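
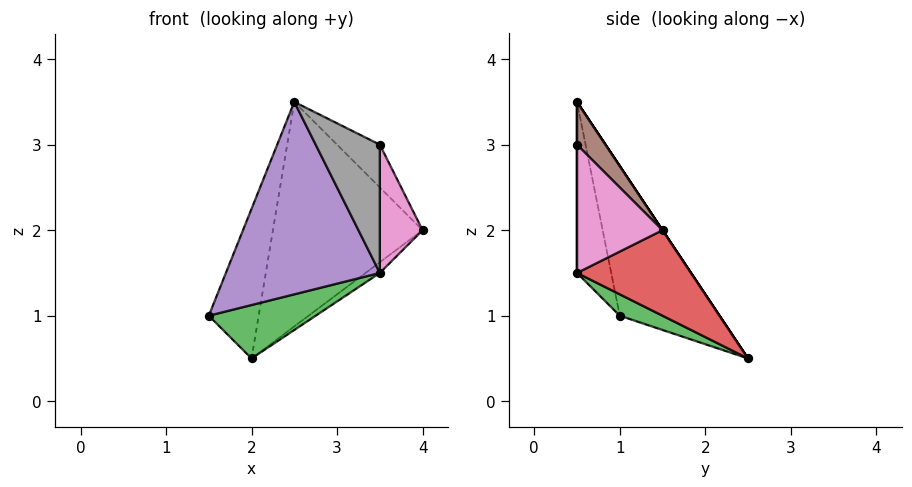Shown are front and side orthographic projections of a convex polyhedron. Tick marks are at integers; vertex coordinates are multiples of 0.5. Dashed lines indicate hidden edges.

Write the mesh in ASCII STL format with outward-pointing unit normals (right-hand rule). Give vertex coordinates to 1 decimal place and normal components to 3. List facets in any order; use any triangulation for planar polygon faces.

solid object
 facet normal -0.816 0.408 0.408
  outer loop
   vertex 2.5 0.5 3.5
   vertex 2.0 2.5 0.5
   vertex 1.5 1.0 1.0
  endloop
 endfacet
 facet normal 0.000 0.832 0.555
  outer loop
   vertex 2.5 0.5 3.5
   vertex 4.0 1.5 2.0
   vertex 2.0 2.5 0.5
  endloop
 endfacet
 facet normal 0.142 -0.355 -0.924
  outer loop
   vertex 3.5 0.5 1.5
   vertex 1.5 1.0 1.0
   vertex 2.0 2.5 0.5
  endloop
 endfacet
 facet normal 0.623 0.078 -0.778
  outer loop
   vertex 3.5 0.5 1.5
   vertex 2.0 2.5 0.5
   vertex 4.0 1.5 2.0
  endloop
 endfacet
 facet normal -0.216 -0.970 -0.108
  outer loop
   vertex 3.5 0.5 1.5
   vertex 2.5 0.5 3.5
   vertex 1.5 1.0 1.0
  endloop
 endfacet
 facet normal 0.371 0.557 0.743
  outer loop
   vertex 3.5 0.5 3.0
   vertex 4.0 1.5 2.0
   vertex 2.5 0.5 3.5
  endloop
 endfacet
 facet normal 0.894 -0.447 0.000
  outer loop
   vertex 3.5 0.5 3.0
   vertex 3.5 0.5 1.5
   vertex 4.0 1.5 2.0
  endloop
 endfacet
 facet normal 0.000 -1.000 0.000
  outer loop
   vertex 3.5 0.5 3.0
   vertex 2.5 0.5 3.5
   vertex 3.5 0.5 1.5
  endloop
 endfacet
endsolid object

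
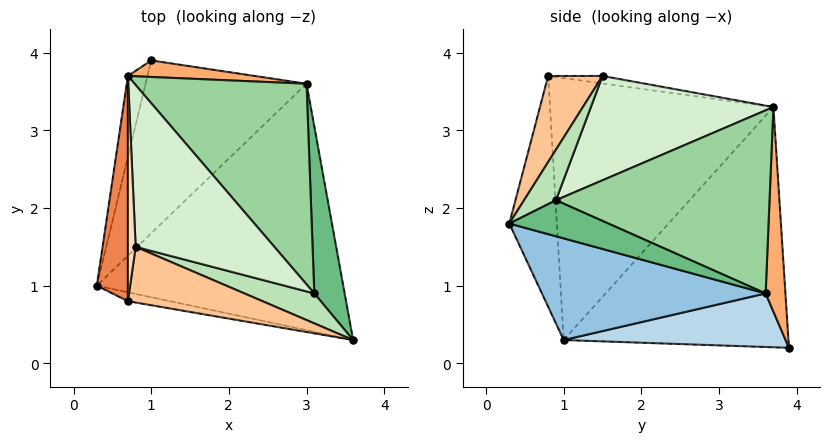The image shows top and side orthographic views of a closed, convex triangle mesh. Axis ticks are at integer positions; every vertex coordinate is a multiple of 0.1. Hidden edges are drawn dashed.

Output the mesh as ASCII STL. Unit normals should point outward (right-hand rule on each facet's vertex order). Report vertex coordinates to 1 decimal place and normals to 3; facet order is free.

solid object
 facet normal -0.192 -0.981 -0.035
  outer loop
   vertex 0.7 0.8 3.7
   vertex 0.3 1.0 0.3
   vertex 3.6 0.3 1.8
  endloop
 endfacet
 facet normal 0.375 -0.180 -0.909
  outer loop
   vertex 3.0 3.6 0.9
   vertex 3.6 0.3 1.8
   vertex 0.3 1.0 0.3
  endloop
 endfacet
 facet normal 0.314 -0.108 -0.943
  outer loop
   vertex 3.0 3.6 0.9
   vertex 0.3 1.0 0.3
   vertex 1.0 3.9 0.2
  endloop
 endfacet
 facet normal -0.970 0.231 -0.079
  outer loop
   vertex 0.7 3.7 3.3
   vertex 1.0 3.9 0.2
   vertex 0.3 1.0 0.3
  endloop
 endfacet
 facet normal -0.993 0.016 0.118
  outer loop
   vertex 0.7 3.7 3.3
   vertex 0.3 1.0 0.3
   vertex 0.7 0.8 3.7
  endloop
 endfacet
 facet normal 0.122 0.990 0.076
  outer loop
   vertex 0.7 3.7 3.3
   vertex 3.0 3.6 0.9
   vertex 1.0 3.9 0.2
  endloop
 endfacet
 facet normal 0.537 -0.077 0.840
  outer loop
   vertex 0.8 1.5 3.7
   vertex 0.7 0.8 3.7
   vertex 3.6 0.3 1.8
  endloop
 endfacet
 facet normal -0.691 0.099 0.716
  outer loop
   vertex 0.8 1.5 3.7
   vertex 0.7 3.7 3.3
   vertex 0.7 0.8 3.7
  endloop
 endfacet
 facet normal 0.729 0.300 0.615
  outer loop
   vertex 3.1 0.9 2.1
   vertex 3.6 0.3 1.8
   vertex 3.0 3.6 0.9
  endloop
 endfacet
 facet normal 0.692 0.314 0.650
  outer loop
   vertex 3.1 0.9 2.1
   vertex 3.0 3.6 0.9
   vertex 0.7 3.7 3.3
  endloop
 endfacet
 facet normal 0.584 0.082 0.808
  outer loop
   vertex 3.1 0.9 2.1
   vertex 0.8 1.5 3.7
   vertex 3.6 0.3 1.8
  endloop
 endfacet
 facet normal 0.592 0.170 0.788
  outer loop
   vertex 3.1 0.9 2.1
   vertex 0.7 3.7 3.3
   vertex 0.8 1.5 3.7
  endloop
 endfacet
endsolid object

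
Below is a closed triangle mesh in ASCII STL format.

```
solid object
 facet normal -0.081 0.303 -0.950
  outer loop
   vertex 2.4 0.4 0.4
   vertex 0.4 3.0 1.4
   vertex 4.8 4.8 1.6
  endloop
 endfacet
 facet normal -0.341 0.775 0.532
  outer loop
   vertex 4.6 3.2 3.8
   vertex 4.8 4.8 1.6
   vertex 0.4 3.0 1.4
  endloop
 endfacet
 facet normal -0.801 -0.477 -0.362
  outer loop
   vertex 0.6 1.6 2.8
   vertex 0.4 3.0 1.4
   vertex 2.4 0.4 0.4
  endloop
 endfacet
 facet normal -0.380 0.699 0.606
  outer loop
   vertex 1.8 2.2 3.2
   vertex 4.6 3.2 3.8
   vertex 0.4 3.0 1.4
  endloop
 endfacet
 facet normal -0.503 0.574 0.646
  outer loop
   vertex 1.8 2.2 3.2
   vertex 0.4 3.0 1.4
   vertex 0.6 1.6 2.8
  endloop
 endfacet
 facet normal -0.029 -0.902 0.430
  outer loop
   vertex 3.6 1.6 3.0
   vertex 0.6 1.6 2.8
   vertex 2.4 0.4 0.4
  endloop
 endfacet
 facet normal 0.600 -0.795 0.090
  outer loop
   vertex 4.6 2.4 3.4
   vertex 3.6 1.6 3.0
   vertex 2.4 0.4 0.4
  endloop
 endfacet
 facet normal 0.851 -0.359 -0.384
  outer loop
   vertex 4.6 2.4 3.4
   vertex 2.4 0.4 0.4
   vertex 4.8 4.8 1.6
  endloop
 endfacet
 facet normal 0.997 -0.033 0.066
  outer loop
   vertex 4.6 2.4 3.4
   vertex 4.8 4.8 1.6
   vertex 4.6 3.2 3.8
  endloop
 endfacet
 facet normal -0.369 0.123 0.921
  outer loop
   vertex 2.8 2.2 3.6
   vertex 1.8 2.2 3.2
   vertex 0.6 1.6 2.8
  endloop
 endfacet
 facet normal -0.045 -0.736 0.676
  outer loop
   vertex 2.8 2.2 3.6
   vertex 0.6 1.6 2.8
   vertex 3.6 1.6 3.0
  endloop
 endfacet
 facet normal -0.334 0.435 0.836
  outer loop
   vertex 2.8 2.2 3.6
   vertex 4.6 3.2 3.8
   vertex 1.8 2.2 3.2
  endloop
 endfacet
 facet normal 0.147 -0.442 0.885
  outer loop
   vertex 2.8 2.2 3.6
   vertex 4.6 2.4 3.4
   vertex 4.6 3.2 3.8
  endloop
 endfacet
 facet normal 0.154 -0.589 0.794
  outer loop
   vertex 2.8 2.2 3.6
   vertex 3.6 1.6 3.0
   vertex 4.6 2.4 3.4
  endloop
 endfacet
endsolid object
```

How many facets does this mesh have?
14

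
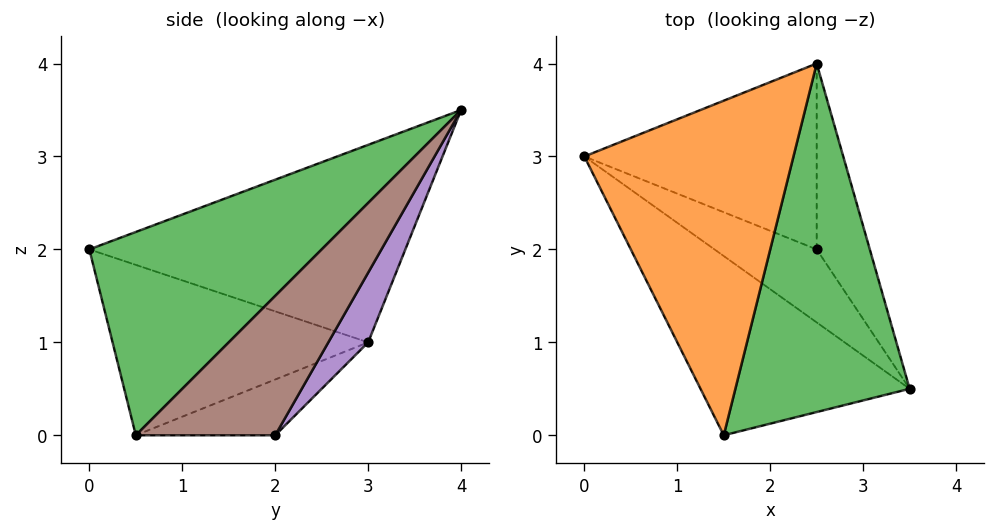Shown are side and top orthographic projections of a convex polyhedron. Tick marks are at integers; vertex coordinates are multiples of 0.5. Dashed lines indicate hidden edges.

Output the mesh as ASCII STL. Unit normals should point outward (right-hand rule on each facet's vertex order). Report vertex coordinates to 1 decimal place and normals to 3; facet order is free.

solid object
 facet normal -0.548 -0.498 -0.672
  outer loop
   vertex 1.5 0.0 2.0
   vertex 0.0 3.0 1.0
   vertex 3.5 0.5 0.0
  endloop
 endfacet
 facet normal -0.683 -0.100 0.723
  outer loop
   vertex 1.5 0.0 2.0
   vertex 2.5 4.0 3.5
   vertex 0.0 3.0 1.0
  endloop
 endfacet
 facet normal 0.697 -0.398 0.597
  outer loop
   vertex 1.5 0.0 2.0
   vertex 3.5 0.5 0.0
   vertex 2.5 4.0 3.5
  endloop
 endfacet
 facet normal -0.456 -0.304 -0.836
  outer loop
   vertex 2.5 2.0 0.0
   vertex 3.5 0.5 0.0
   vertex 0.0 3.0 1.0
  endloop
 endfacet
 facet normal 0.147 0.859 -0.491
  outer loop
   vertex 2.5 2.0 0.0
   vertex 0.0 3.0 1.0
   vertex 2.5 4.0 3.5
  endloop
 endfacet
 facet normal 0.793 0.529 -0.302
  outer loop
   vertex 2.5 2.0 0.0
   vertex 2.5 4.0 3.5
   vertex 3.5 0.5 0.0
  endloop
 endfacet
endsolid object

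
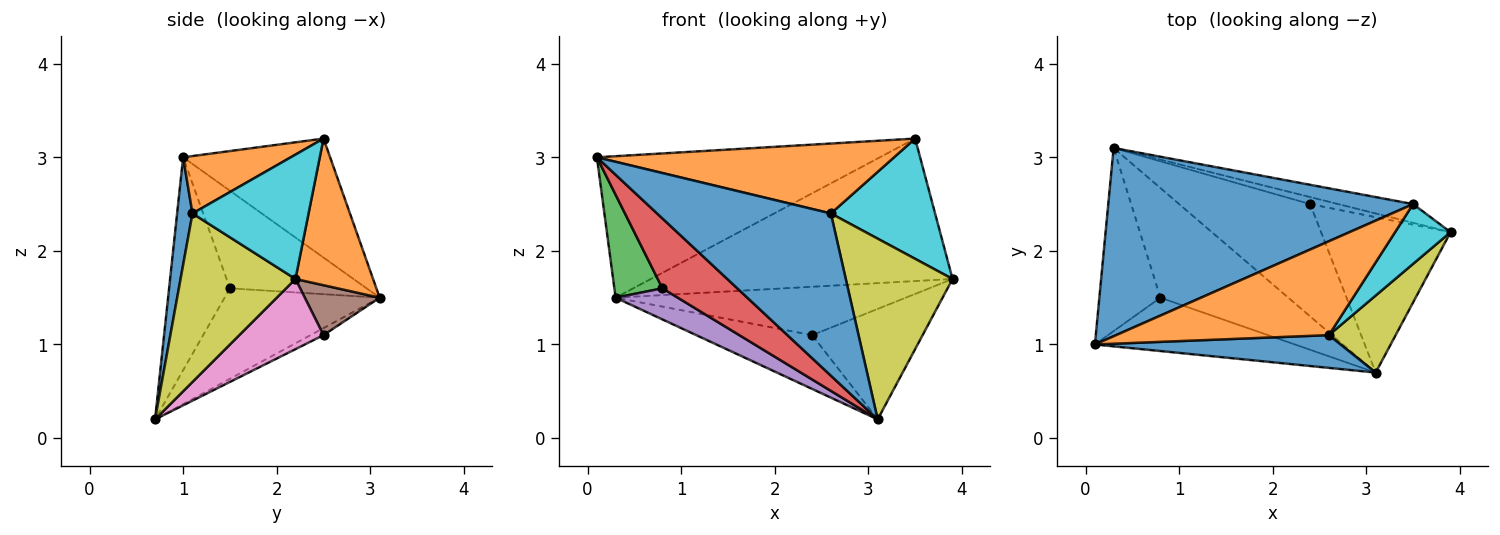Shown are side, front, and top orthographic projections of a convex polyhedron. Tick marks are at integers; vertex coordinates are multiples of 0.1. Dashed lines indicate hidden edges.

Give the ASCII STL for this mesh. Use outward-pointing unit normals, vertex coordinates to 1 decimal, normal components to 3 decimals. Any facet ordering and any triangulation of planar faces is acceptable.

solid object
 facet normal -0.298 0.573 0.763
  outer loop
   vertex 3.5 2.5 3.2
   vertex 0.3 3.1 1.5
   vertex 0.1 1.0 3.0
  endloop
 endfacet
 facet normal 0.247 0.961 -0.126
  outer loop
   vertex 3.5 2.5 3.2
   vertex 3.9 2.2 1.7
   vertex 0.3 3.1 1.5
  endloop
 endfacet
 facet normal -0.812 -0.286 -0.508
  outer loop
   vertex 0.8 1.5 1.6
   vertex 0.1 1.0 3.0
   vertex 0.3 3.1 1.5
  endloop
 endfacet
 facet normal -0.543 -0.668 -0.510
  outer loop
   vertex 0.8 1.5 1.6
   vertex 3.1 0.7 0.2
   vertex 0.1 1.0 3.0
  endloop
 endfacet
 facet normal -0.563 -0.226 -0.795
  outer loop
   vertex 0.8 1.5 1.6
   vertex 0.3 3.1 1.5
   vertex 3.1 0.7 0.2
  endloop
 endfacet
 facet normal 0.247 0.959 -0.139
  outer loop
   vertex 2.4 2.5 1.1
   vertex 0.3 3.1 1.5
   vertex 3.9 2.2 1.7
  endloop
 endfacet
 facet normal 0.404 0.530 -0.746
  outer loop
   vertex 2.4 2.5 1.1
   vertex 3.9 2.2 1.7
   vertex 3.1 0.7 0.2
  endloop
 endfacet
 facet normal -0.048 0.432 -0.901
  outer loop
   vertex 2.4 2.5 1.1
   vertex 3.1 0.7 0.2
   vertex 0.3 3.1 1.5
  endloop
 endfacet
 facet normal 0.703 -0.654 0.279
  outer loop
   vertex 2.6 1.1 2.4
   vertex 3.1 0.7 0.2
   vertex 3.9 2.2 1.7
  endloop
 endfacet
 facet normal 0.706 -0.634 0.315
  outer loop
   vertex 2.6 1.1 2.4
   vertex 3.9 2.2 1.7
   vertex 3.5 2.5 3.2
  endloop
 endfacet
 facet normal 0.086 -0.977 0.197
  outer loop
   vertex 2.6 1.1 2.4
   vertex 0.1 1.0 3.0
   vertex 3.1 0.7 0.2
  endloop
 endfacet
 facet normal 0.211 -0.584 0.784
  outer loop
   vertex 2.6 1.1 2.4
   vertex 3.5 2.5 3.2
   vertex 0.1 1.0 3.0
  endloop
 endfacet
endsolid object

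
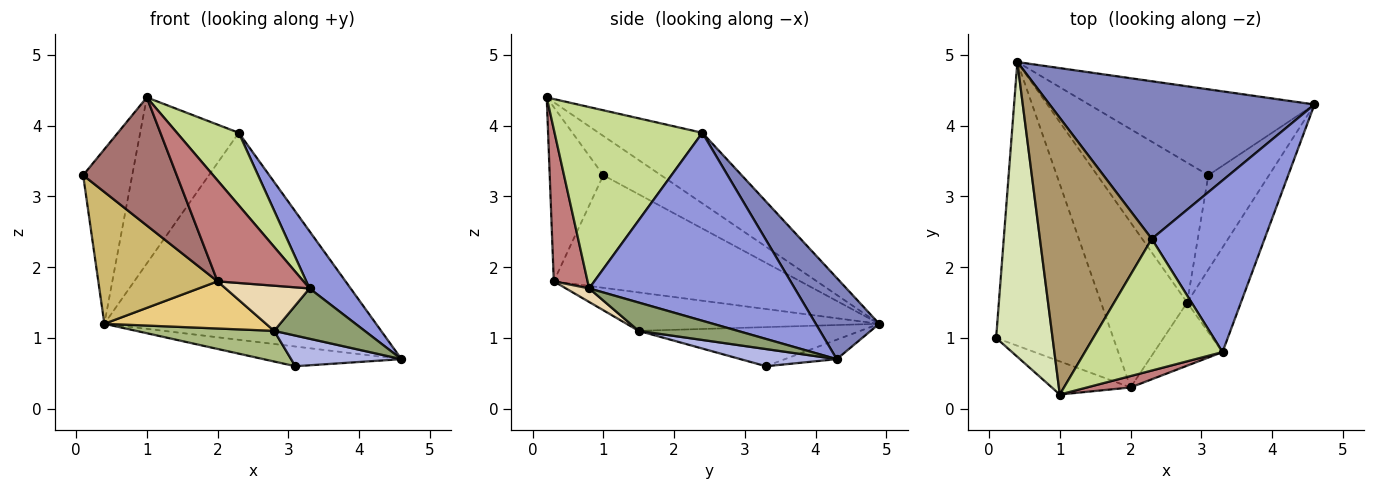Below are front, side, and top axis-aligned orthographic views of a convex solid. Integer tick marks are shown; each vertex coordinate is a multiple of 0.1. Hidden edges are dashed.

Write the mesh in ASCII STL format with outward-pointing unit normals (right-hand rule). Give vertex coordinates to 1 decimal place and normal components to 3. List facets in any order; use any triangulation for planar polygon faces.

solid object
 facet normal -0.084 0.223 -0.971
  outer loop
   vertex 3.1 3.3 0.6
   vertex 0.4 4.9 1.2
   vertex 4.6 4.3 0.7
  endloop
 endfacet
 facet normal 0.183 0.782 0.596
  outer loop
   vertex 2.3 2.4 3.9
   vertex 4.6 4.3 0.7
   vertex 0.4 4.9 1.2
  endloop
 endfacet
 facet normal 0.845 -0.169 0.507
  outer loop
   vertex 2.3 2.4 3.9
   vertex 3.3 0.8 1.7
   vertex 4.6 4.3 0.7
  endloop
 endfacet
 facet normal 0.260 -0.298 -0.918
  outer loop
   vertex 2.8 1.5 1.1
   vertex 3.1 3.3 0.6
   vertex 4.6 4.3 0.7
  endloop
 endfacet
 facet normal 0.429 -0.392 -0.814
  outer loop
   vertex 2.8 1.5 1.1
   vertex 4.6 4.3 0.7
   vertex 3.3 0.8 1.7
  endloop
 endfacet
 facet normal -0.325 -0.202 -0.924
  outer loop
   vertex 2.8 1.5 1.1
   vertex 0.4 4.9 1.2
   vertex 3.1 3.3 0.6
  endloop
 endfacet
 facet normal 0.756 -0.316 0.573
  outer loop
   vertex 1.0 0.2 4.4
   vertex 3.3 0.8 1.7
   vertex 2.3 2.4 3.9
  endloop
 endfacet
 facet normal -0.514 0.437 0.738
  outer loop
   vertex 1.0 0.2 4.4
   vertex 0.4 4.9 1.2
   vertex 0.1 1.0 3.3
  endloop
 endfacet
 facet normal -0.476 0.453 0.754
  outer loop
   vertex 1.0 0.2 4.4
   vertex 2.3 2.4 3.9
   vertex 0.4 4.9 1.2
  endloop
 endfacet
 facet normal -0.657 -0.318 -0.684
  outer loop
   vertex 2.0 0.3 1.8
   vertex 0.1 1.0 3.3
   vertex 0.4 4.9 1.2
  endloop
 endfacet
 facet normal -0.394 -0.252 -0.884
  outer loop
   vertex 2.0 0.3 1.8
   vertex 0.4 4.9 1.2
   vertex 2.8 1.5 1.1
  endloop
 endfacet
 facet normal 0.159 -0.574 -0.803
  outer loop
   vertex 2.0 0.3 1.8
   vertex 2.8 1.5 1.1
   vertex 3.3 0.8 1.7
  endloop
 endfacet
 facet normal -0.485 -0.847 -0.219
  outer loop
   vertex 2.0 0.3 1.8
   vertex 1.0 0.2 4.4
   vertex 0.1 1.0 3.3
  endloop
 endfacet
 facet normal 0.364 -0.926 0.104
  outer loop
   vertex 2.0 0.3 1.8
   vertex 3.3 0.8 1.7
   vertex 1.0 0.2 4.4
  endloop
 endfacet
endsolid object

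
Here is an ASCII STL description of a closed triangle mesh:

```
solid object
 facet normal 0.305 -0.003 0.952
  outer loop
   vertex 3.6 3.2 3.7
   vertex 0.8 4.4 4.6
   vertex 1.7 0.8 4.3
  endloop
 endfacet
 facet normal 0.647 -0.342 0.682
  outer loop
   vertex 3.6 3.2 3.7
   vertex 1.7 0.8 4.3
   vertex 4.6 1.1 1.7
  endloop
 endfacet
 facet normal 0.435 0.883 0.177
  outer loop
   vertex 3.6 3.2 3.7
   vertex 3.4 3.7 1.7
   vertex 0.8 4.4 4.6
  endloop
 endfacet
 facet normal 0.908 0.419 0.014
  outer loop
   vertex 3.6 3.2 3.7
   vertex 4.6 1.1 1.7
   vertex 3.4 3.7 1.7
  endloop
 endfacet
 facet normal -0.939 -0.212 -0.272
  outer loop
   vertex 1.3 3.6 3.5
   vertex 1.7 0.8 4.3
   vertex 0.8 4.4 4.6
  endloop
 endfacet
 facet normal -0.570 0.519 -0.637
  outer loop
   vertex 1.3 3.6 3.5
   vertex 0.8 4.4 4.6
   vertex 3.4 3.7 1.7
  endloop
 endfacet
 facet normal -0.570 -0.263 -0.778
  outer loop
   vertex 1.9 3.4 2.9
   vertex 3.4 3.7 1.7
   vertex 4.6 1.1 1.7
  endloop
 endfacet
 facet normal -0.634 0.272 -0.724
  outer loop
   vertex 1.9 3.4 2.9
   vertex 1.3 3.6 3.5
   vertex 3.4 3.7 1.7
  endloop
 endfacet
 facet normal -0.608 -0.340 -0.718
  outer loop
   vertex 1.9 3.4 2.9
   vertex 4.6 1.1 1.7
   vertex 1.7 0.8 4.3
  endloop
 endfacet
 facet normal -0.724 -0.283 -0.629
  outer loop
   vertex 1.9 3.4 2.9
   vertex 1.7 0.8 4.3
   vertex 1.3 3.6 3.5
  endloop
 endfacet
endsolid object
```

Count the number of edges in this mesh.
15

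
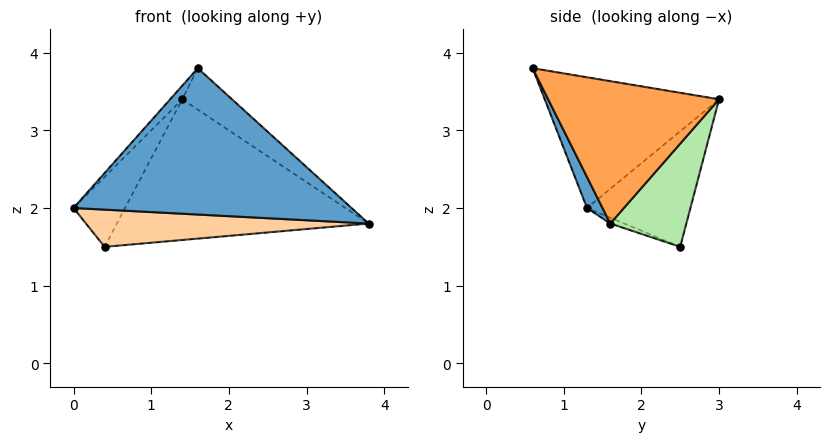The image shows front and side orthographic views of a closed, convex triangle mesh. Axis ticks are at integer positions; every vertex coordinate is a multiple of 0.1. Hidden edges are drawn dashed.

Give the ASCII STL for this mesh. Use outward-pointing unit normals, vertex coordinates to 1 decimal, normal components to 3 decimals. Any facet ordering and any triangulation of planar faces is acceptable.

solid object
 facet normal 0.051 -0.915 -0.401
  outer loop
   vertex 1.6 0.6 3.8
   vertex 0.0 1.3 2.0
   vertex 3.8 1.6 1.8
  endloop
 endfacet
 facet normal -0.736 0.051 0.675
  outer loop
   vertex 1.6 0.6 3.8
   vertex 1.4 3.0 3.4
   vertex 0.0 1.3 2.0
  endloop
 endfacet
 facet normal 0.616 0.179 0.767
  outer loop
   vertex 1.6 0.6 3.8
   vertex 3.8 1.6 1.8
   vertex 1.4 3.0 3.4
  endloop
 endfacet
 facet normal -0.019 -0.379 -0.925
  outer loop
   vertex 0.4 2.5 1.5
   vertex 3.8 1.6 1.8
   vertex 0.0 1.3 2.0
  endloop
 endfacet
 facet normal -0.844 0.420 0.334
  outer loop
   vertex 0.4 2.5 1.5
   vertex 0.0 1.3 2.0
   vertex 1.4 3.0 3.4
  endloop
 endfacet
 facet normal 0.268 0.888 -0.375
  outer loop
   vertex 0.4 2.5 1.5
   vertex 1.4 3.0 3.4
   vertex 3.8 1.6 1.8
  endloop
 endfacet
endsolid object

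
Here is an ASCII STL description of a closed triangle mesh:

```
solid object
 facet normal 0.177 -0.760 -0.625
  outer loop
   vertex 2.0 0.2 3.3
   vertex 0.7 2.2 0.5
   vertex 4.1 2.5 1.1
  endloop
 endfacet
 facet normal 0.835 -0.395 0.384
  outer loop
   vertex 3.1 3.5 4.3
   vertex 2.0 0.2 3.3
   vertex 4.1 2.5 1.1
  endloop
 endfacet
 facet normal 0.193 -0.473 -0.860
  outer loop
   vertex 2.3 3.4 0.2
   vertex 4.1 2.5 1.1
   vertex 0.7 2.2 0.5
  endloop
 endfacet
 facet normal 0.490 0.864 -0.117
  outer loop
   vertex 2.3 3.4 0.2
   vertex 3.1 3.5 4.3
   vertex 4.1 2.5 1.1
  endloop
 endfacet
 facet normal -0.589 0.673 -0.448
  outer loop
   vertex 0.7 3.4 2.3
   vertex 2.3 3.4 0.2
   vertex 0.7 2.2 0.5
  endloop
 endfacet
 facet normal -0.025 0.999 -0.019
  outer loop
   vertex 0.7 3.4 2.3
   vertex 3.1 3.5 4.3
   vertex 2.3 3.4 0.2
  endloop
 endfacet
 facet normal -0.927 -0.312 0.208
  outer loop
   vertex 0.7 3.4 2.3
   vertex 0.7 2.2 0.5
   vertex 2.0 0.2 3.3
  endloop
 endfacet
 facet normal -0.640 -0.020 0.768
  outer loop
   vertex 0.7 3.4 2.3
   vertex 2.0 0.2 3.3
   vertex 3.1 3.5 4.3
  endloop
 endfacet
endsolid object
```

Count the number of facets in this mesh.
8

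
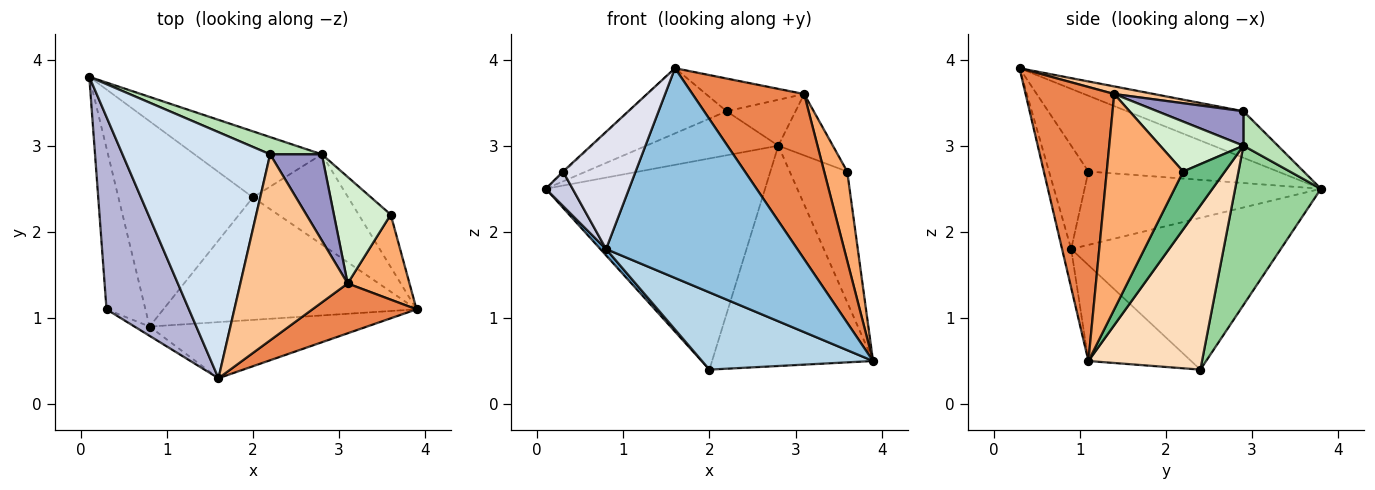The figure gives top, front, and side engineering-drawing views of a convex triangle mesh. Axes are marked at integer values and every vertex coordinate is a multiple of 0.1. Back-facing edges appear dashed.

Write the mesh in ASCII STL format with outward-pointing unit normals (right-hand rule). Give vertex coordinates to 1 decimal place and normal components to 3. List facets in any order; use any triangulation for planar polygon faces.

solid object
 facet normal -0.748 -0.020 -0.663
  outer loop
   vertex 0.8 0.9 1.8
   vertex 0.1 3.8 2.5
   vertex 2.0 2.4 0.4
  endloop
 endfacet
 facet normal -0.046 -0.965 -0.258
  outer loop
   vertex 0.8 0.9 1.8
   vertex 3.9 1.1 0.5
   vertex 1.6 0.3 3.9
  endloop
 endfacet
 facet normal -0.305 -0.508 -0.806
  outer loop
   vertex 0.8 0.9 1.8
   vertex 2.0 2.4 0.4
   vertex 3.9 1.1 0.5
  endloop
 endfacet
 facet normal -0.291 0.245 0.925
  outer loop
   vertex 2.2 2.9 3.4
   vertex 0.1 3.8 2.5
   vertex 1.6 0.3 3.9
  endloop
 endfacet
 facet normal 0.605 -0.762 0.230
  outer loop
   vertex 3.1 1.4 3.6
   vertex 1.6 0.3 3.9
   vertex 3.9 1.1 0.5
  endloop
 endfacet
 facet normal 0.923 -0.279 0.265
  outer loop
   vertex 3.1 1.4 3.6
   vertex 3.9 1.1 0.5
   vertex 3.6 2.2 2.7
  endloop
 endfacet
 facet normal 0.070 0.173 0.982
  outer loop
   vertex 3.1 1.4 3.6
   vertex 2.2 2.9 3.4
   vertex 1.6 0.3 3.9
  endloop
 endfacet
 facet normal 0.547 0.775 -0.317
  outer loop
   vertex 2.8 2.9 3.0
   vertex 3.9 1.1 0.5
   vertex 2.0 2.4 0.4
  endloop
 endfacet
 facet normal 0.558 0.770 -0.309
  outer loop
   vertex 2.8 2.9 3.0
   vertex 3.6 2.2 2.7
   vertex 3.9 1.1 0.5
  endloop
 endfacet
 facet normal 0.350 0.894 -0.280
  outer loop
   vertex 2.8 2.9 3.0
   vertex 2.0 2.4 0.4
   vertex 0.1 3.8 2.5
  endloop
 endfacet
 facet normal 0.236 0.905 0.354
  outer loop
   vertex 2.8 2.9 3.0
   vertex 0.1 3.8 2.5
   vertex 2.2 2.9 3.4
  endloop
 endfacet
 facet normal 0.606 0.397 0.689
  outer loop
   vertex 2.8 2.9 3.0
   vertex 3.1 1.4 3.6
   vertex 3.6 2.2 2.7
  endloop
 endfacet
 facet normal 0.507 0.406 0.761
  outer loop
   vertex 2.8 2.9 3.0
   vertex 2.2 2.9 3.4
   vertex 3.1 1.4 3.6
  endloop
 endfacet
 facet normal -0.677 0.004 0.736
  outer loop
   vertex 0.3 1.1 2.7
   vertex 1.6 0.3 3.9
   vertex 0.1 3.8 2.5
  endloop
 endfacet
 facet normal -0.879 -0.100 -0.466
  outer loop
   vertex 0.3 1.1 2.7
   vertex 0.1 3.8 2.5
   vertex 0.8 0.9 1.8
  endloop
 endfacet
 facet normal -0.476 -0.877 -0.069
  outer loop
   vertex 0.3 1.1 2.7
   vertex 0.8 0.9 1.8
   vertex 1.6 0.3 3.9
  endloop
 endfacet
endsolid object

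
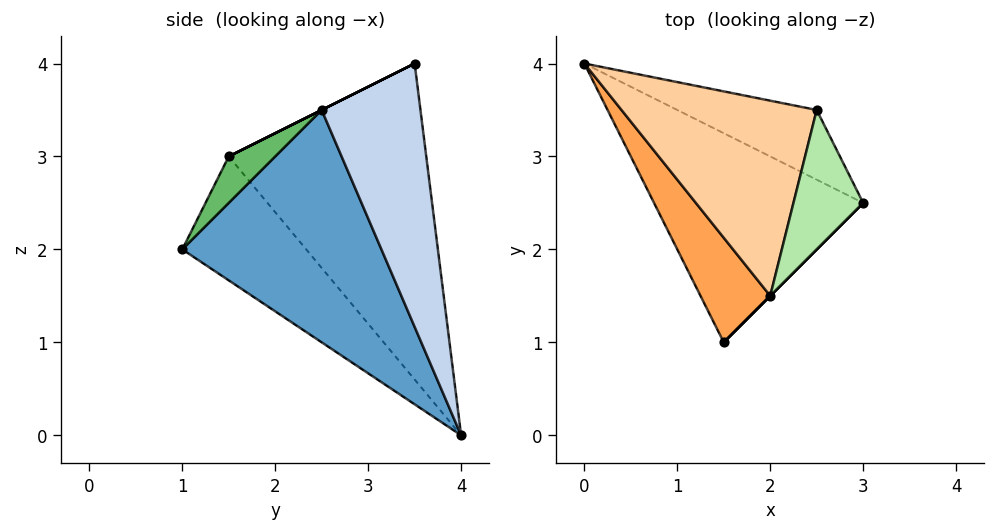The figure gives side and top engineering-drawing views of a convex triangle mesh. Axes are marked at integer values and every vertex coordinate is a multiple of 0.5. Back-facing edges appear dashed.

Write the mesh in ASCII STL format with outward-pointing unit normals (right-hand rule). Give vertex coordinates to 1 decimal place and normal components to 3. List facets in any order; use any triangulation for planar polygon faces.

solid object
 facet normal 0.741 -0.074 -0.667
  outer loop
   vertex 1.5 1.0 2.0
   vertex 0.0 4.0 0.0
   vertex 3.0 2.5 3.5
  endloop
 endfacet
 facet normal 0.732 0.560 -0.388
  outer loop
   vertex 2.5 3.5 4.0
   vertex 3.0 2.5 3.5
   vertex 0.0 4.0 0.0
  endloop
 endfacet
 facet normal -0.866 -0.108 0.487
  outer loop
   vertex 2.0 1.5 3.0
   vertex 0.0 4.0 0.0
   vertex 1.5 1.0 2.0
  endloop
 endfacet
 facet normal -0.850 -0.050 0.525
  outer loop
   vertex 2.0 1.5 3.0
   vertex 2.5 3.5 4.0
   vertex 0.0 4.0 0.0
  endloop
 endfacet
 facet normal 0.707 -0.707 0.000
  outer loop
   vertex 2.0 1.5 3.0
   vertex 1.5 1.0 2.0
   vertex 3.0 2.5 3.5
  endloop
 endfacet
 facet normal 0.000 -0.447 0.894
  outer loop
   vertex 2.0 1.5 3.0
   vertex 3.0 2.5 3.5
   vertex 2.5 3.5 4.0
  endloop
 endfacet
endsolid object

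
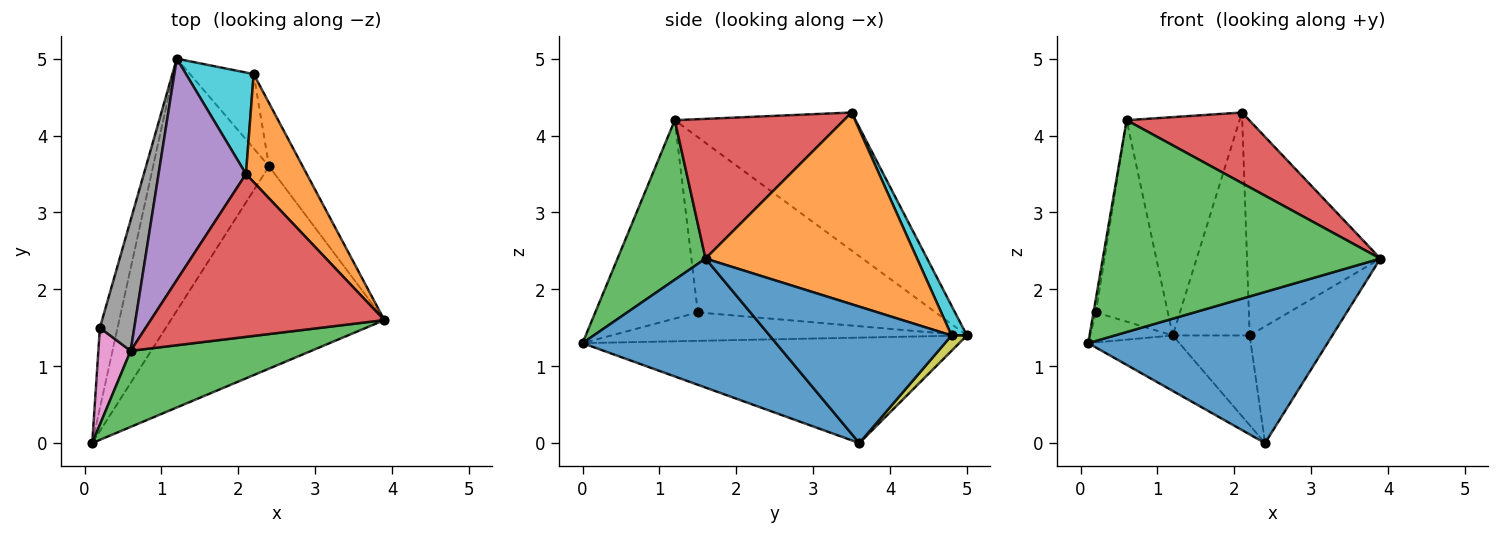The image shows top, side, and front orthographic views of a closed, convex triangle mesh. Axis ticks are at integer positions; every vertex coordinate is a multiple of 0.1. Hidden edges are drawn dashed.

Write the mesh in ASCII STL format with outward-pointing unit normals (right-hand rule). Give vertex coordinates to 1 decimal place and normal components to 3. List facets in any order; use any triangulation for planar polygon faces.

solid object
 facet normal 0.436 -0.539 -0.721
  outer loop
   vertex 2.4 3.6 0.0
   vertex 3.9 1.6 2.4
   vertex 0.1 0.0 1.3
  endloop
 endfacet
 facet normal -0.664 0.161 -0.730
  outer loop
   vertex 2.4 3.6 0.0
   vertex 0.1 0.0 1.3
   vertex 1.2 5.0 1.4
  endloop
 endfacet
 facet normal 0.286 -0.902 0.324
  outer loop
   vertex 0.6 1.2 4.2
   vertex 0.1 0.0 1.3
   vertex 3.9 1.6 2.4
  endloop
 endfacet
 facet normal 0.481 -0.349 0.804
  outer loop
   vertex 0.6 1.2 4.2
   vertex 3.9 1.6 2.4
   vertex 2.1 3.5 4.3
  endloop
 endfacet
 facet normal -0.747 0.467 0.473
  outer loop
   vertex 0.6 1.2 4.2
   vertex 2.1 3.5 4.3
   vertex 1.2 5.0 1.4
  endloop
 endfacet
 facet normal -0.833 0.194 -0.518
  outer loop
   vertex 0.2 1.5 1.7
   vertex 1.2 5.0 1.4
   vertex 0.1 0.0 1.3
  endloop
 endfacet
 facet normal -0.987 0.023 0.161
  outer loop
   vertex 0.2 1.5 1.7
   vertex 0.1 0.0 1.3
   vertex 0.6 1.2 4.2
  endloop
 endfacet
 facet normal -0.941 0.285 0.185
  outer loop
   vertex 0.2 1.5 1.7
   vertex 0.6 1.2 4.2
   vertex 1.2 5.0 1.4
  endloop
 endfacet
 facet normal 0.152 0.761 -0.631
  outer loop
   vertex 2.2 4.8 1.4
   vertex 2.4 3.6 0.0
   vertex 1.2 5.0 1.4
  endloop
 endfacet
 facet normal 0.179 0.895 0.408
  outer loop
   vertex 2.2 4.8 1.4
   vertex 1.2 5.0 1.4
   vertex 2.1 3.5 4.3
  endloop
 endfacet
 facet normal 0.888 0.404 -0.219
  outer loop
   vertex 2.2 4.8 1.4
   vertex 3.9 1.6 2.4
   vertex 2.4 3.6 0.0
  endloop
 endfacet
 facet normal 0.817 0.515 0.259
  outer loop
   vertex 2.2 4.8 1.4
   vertex 2.1 3.5 4.3
   vertex 3.9 1.6 2.4
  endloop
 endfacet
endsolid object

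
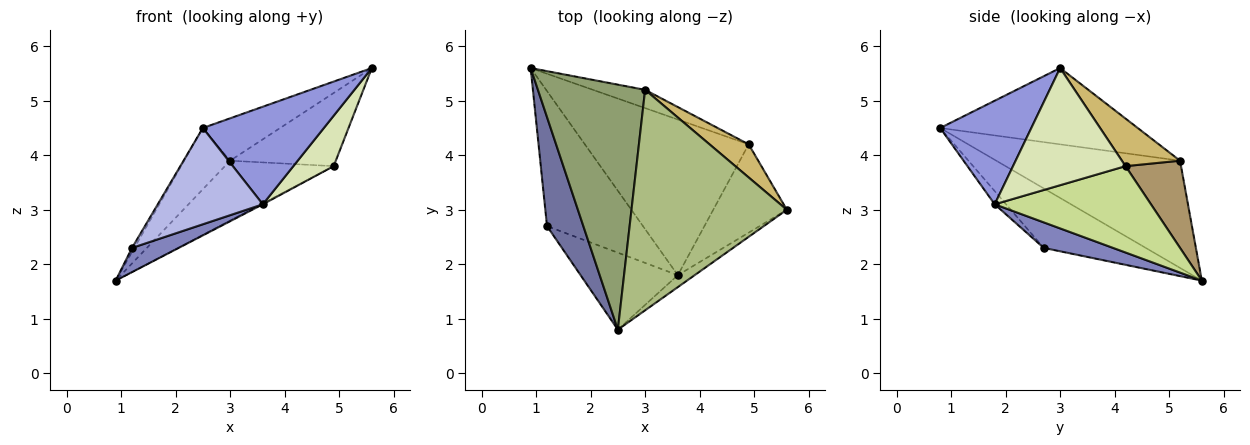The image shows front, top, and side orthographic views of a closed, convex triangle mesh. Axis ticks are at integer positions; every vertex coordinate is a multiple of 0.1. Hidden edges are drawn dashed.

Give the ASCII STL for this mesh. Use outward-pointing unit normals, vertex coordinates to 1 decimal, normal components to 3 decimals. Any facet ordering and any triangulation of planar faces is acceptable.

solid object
 facet normal -0.853 0.020 0.521
  outer loop
   vertex 1.2 2.7 2.3
   vertex 2.5 0.8 4.5
   vertex 0.9 5.6 1.7
  endloop
 endfacet
 facet normal 0.253 -0.171 -0.952
  outer loop
   vertex 3.6 1.8 3.1
   vertex 1.2 2.7 2.3
   vertex 0.9 5.6 1.7
  endloop
 endfacet
 facet normal 0.599 -0.795 -0.097
  outer loop
   vertex 3.6 1.8 3.1
   vertex 5.6 3.0 5.6
   vertex 2.5 0.8 4.5
  endloop
 endfacet
 facet normal -0.084 -0.778 -0.622
  outer loop
   vertex 3.6 1.8 3.1
   vertex 2.5 0.8 4.5
   vertex 1.2 2.7 2.3
  endloop
 endfacet
 facet normal -0.696 0.174 0.696
  outer loop
   vertex 3.0 5.2 3.9
   vertex 0.9 5.6 1.7
   vertex 2.5 0.8 4.5
  endloop
 endfacet
 facet normal -0.434 0.170 0.884
  outer loop
   vertex 3.0 5.2 3.9
   vertex 2.5 0.8 4.5
   vertex 5.6 3.0 5.6
  endloop
 endfacet
 facet normal 0.466 0.005 -0.885
  outer loop
   vertex 4.9 4.2 3.8
   vertex 3.6 1.8 3.1
   vertex 0.9 5.6 1.7
  endloop
 endfacet
 facet normal 0.810 -0.291 -0.509
  outer loop
   vertex 4.9 4.2 3.8
   vertex 5.6 3.0 5.6
   vertex 3.6 1.8 3.1
  endloop
 endfacet
 facet normal 0.439 0.860 -0.262
  outer loop
   vertex 4.9 4.2 3.8
   vertex 0.9 5.6 1.7
   vertex 3.0 5.2 3.9
  endloop
 endfacet
 facet normal 0.448 0.814 0.369
  outer loop
   vertex 4.9 4.2 3.8
   vertex 3.0 5.2 3.9
   vertex 5.6 3.0 5.6
  endloop
 endfacet
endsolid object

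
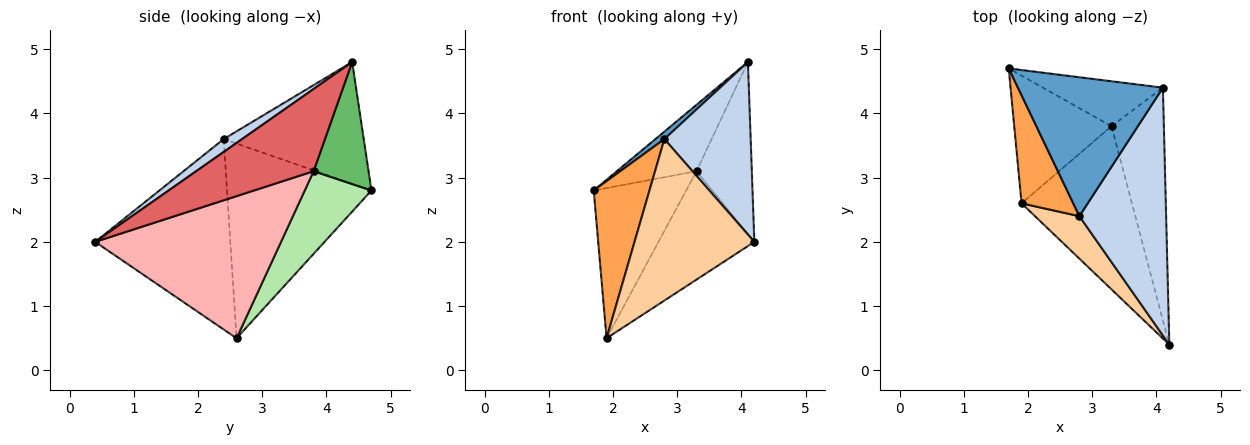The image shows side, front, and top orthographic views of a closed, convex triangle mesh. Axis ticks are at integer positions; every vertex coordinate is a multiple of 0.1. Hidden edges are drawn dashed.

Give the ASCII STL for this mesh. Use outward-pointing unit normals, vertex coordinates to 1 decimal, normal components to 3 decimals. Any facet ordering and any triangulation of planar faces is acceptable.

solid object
 facet normal -0.643 -0.041 0.765
  outer loop
   vertex 2.8 2.4 3.6
   vertex 4.1 4.4 4.8
   vertex 1.7 4.7 2.8
  endloop
 endfacet
 facet normal 0.121 -0.567 0.815
  outer loop
   vertex 2.8 2.4 3.6
   vertex 4.2 0.4 2.0
   vertex 4.1 4.4 4.8
  endloop
 endfacet
 facet normal -0.906 -0.349 0.240
  outer loop
   vertex 2.8 2.4 3.6
   vertex 1.7 4.7 2.8
   vertex 1.9 2.6 0.5
  endloop
 endfacet
 facet normal -0.737 -0.653 0.172
  outer loop
   vertex 2.8 2.4 3.6
   vertex 1.9 2.6 0.5
   vertex 4.2 0.4 2.0
  endloop
 endfacet
 facet normal 0.496 0.719 -0.487
  outer loop
   vertex 3.3 3.8 3.1
   vertex 1.7 4.7 2.8
   vertex 4.1 4.4 4.8
  endloop
 endfacet
 facet normal 0.482 0.668 -0.568
  outer loop
   vertex 3.3 3.8 3.1
   vertex 1.9 2.6 0.5
   vertex 1.7 4.7 2.8
  endloop
 endfacet
 facet normal 0.784 0.369 -0.499
  outer loop
   vertex 3.3 3.8 3.1
   vertex 4.1 4.4 4.8
   vertex 4.2 0.4 2.0
  endloop
 endfacet
 facet normal 0.731 0.377 -0.568
  outer loop
   vertex 3.3 3.8 3.1
   vertex 4.2 0.4 2.0
   vertex 1.9 2.6 0.5
  endloop
 endfacet
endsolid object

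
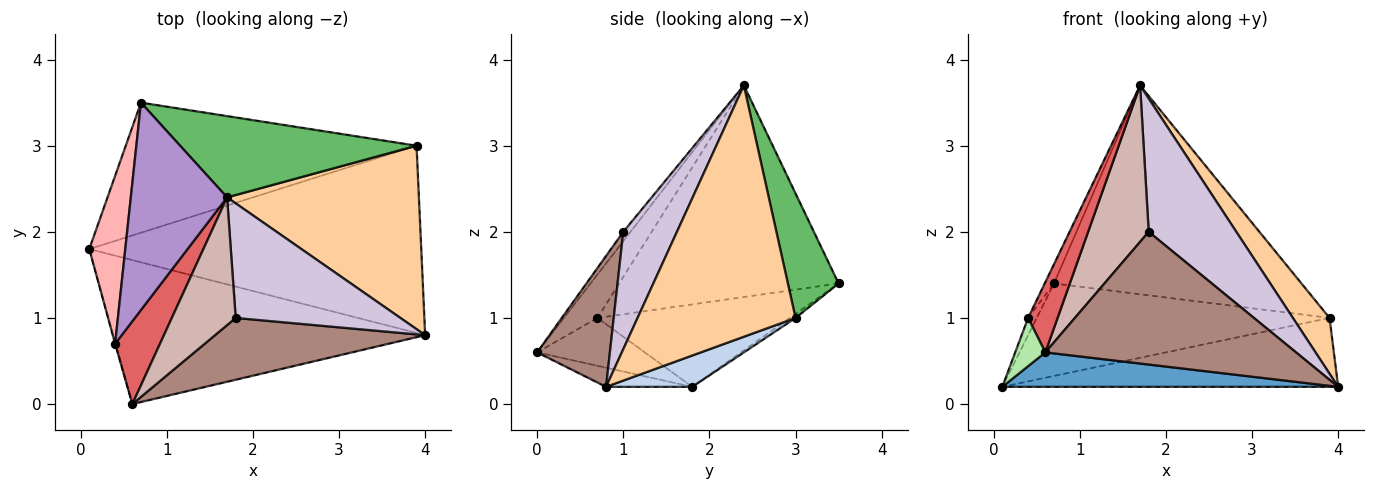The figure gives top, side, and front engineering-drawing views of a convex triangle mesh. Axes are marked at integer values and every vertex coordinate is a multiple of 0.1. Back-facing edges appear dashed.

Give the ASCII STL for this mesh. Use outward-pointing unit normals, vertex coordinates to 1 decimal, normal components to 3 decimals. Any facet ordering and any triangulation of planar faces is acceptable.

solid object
 facet normal -0.060 -0.232 -0.971
  outer loop
   vertex 0.6 0.0 0.6
   vertex 0.1 1.8 0.2
   vertex 4.0 0.8 0.2
  endloop
 endfacet
 facet normal 0.088 0.344 -0.935
  outer loop
   vertex 3.9 3.0 1.0
   vertex 4.0 0.8 0.2
   vertex 0.1 1.8 0.2
  endloop
 endfacet
 facet normal -0.011 0.579 -0.815
  outer loop
   vertex 3.9 3.0 1.0
   vertex 0.1 1.8 0.2
   vertex 0.7 3.5 1.4
  endloop
 endfacet
 facet normal 0.782 -0.181 0.597
  outer loop
   vertex 3.9 3.0 1.0
   vertex 1.7 2.4 3.7
   vertex 4.0 0.8 0.2
  endloop
 endfacet
 facet normal 0.188 0.915 0.356
  outer loop
   vertex 3.9 3.0 1.0
   vertex 0.7 3.5 1.4
   vertex 1.7 2.4 3.7
  endloop
 endfacet
 facet normal -0.963 -0.270 -0.010
  outer loop
   vertex 0.4 0.7 1.0
   vertex 0.1 1.8 0.2
   vertex 0.6 0.0 0.6
  endloop
 endfacet
 facet normal -0.594 -0.520 0.614
  outer loop
   vertex 0.4 0.7 1.0
   vertex 0.6 0.0 0.6
   vertex 1.7 2.4 3.7
  endloop
 endfacet
 facet normal -0.916 0.041 0.400
  outer loop
   vertex 0.4 0.7 1.0
   vertex 0.7 3.5 1.4
   vertex 0.1 1.8 0.2
  endloop
 endfacet
 facet normal -0.910 0.038 0.414
  outer loop
   vertex 0.4 0.7 1.0
   vertex 1.7 2.4 3.7
   vertex 0.7 3.5 1.4
  endloop
 endfacet
 facet normal 0.421 -0.688 0.591
  outer loop
   vertex 1.8 1.0 2.0
   vertex 4.0 0.8 0.2
   vertex 1.7 2.4 3.7
  endloop
 endfacet
 facet normal 0.254 -0.877 0.408
  outer loop
   vertex 1.8 1.0 2.0
   vertex 0.6 0.0 0.6
   vertex 4.0 0.8 0.2
  endloop
 endfacet
 facet normal -0.092 -0.771 0.630
  outer loop
   vertex 1.8 1.0 2.0
   vertex 1.7 2.4 3.7
   vertex 0.6 0.0 0.6
  endloop
 endfacet
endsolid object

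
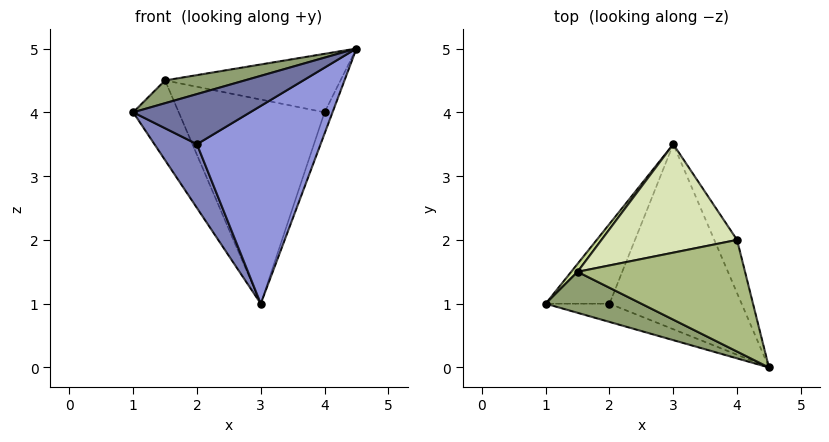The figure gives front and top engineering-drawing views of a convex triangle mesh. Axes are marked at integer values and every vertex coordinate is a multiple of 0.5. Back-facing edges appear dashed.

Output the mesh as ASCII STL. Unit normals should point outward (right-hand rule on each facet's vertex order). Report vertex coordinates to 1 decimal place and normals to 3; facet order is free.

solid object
 facet normal -0.168 -0.926 -0.337
  outer loop
   vertex 2.0 1.0 3.5
   vertex 4.5 0.0 5.0
   vertex 1.0 1.0 4.0
  endloop
 endfacet
 facet normal -0.364 -0.582 -0.727
  outer loop
   vertex 2.0 1.0 3.5
   vertex 1.0 1.0 4.0
   vertex 3.0 3.5 1.0
  endloop
 endfacet
 facet normal 0.117 -0.725 -0.678
  outer loop
   vertex 2.0 1.0 3.5
   vertex 3.0 3.5 1.0
   vertex 4.5 0.0 5.0
  endloop
 endfacet
 facet normal 0.958 0.106 -0.266
  outer loop
   vertex 4.0 2.0 4.0
   vertex 4.5 0.0 5.0
   vertex 3.0 3.5 1.0
  endloop
 endfacet
 facet normal -0.362 -0.453 0.815
  outer loop
   vertex 1.5 1.5 4.5
   vertex 1.0 1.0 4.0
   vertex 4.5 0.0 5.0
  endloop
 endfacet
 facet normal 0.084 0.462 0.883
  outer loop
   vertex 1.5 1.5 4.5
   vertex 4.5 0.0 5.0
   vertex 4.0 2.0 4.0
  endloop
 endfacet
 facet normal -0.738 0.671 0.067
  outer loop
   vertex 1.5 1.5 4.5
   vertex 3.0 3.5 1.0
   vertex 1.0 1.0 4.0
  endloop
 endfacet
 facet normal -0.083 0.880 0.468
  outer loop
   vertex 1.5 1.5 4.5
   vertex 4.0 2.0 4.0
   vertex 3.0 3.5 1.0
  endloop
 endfacet
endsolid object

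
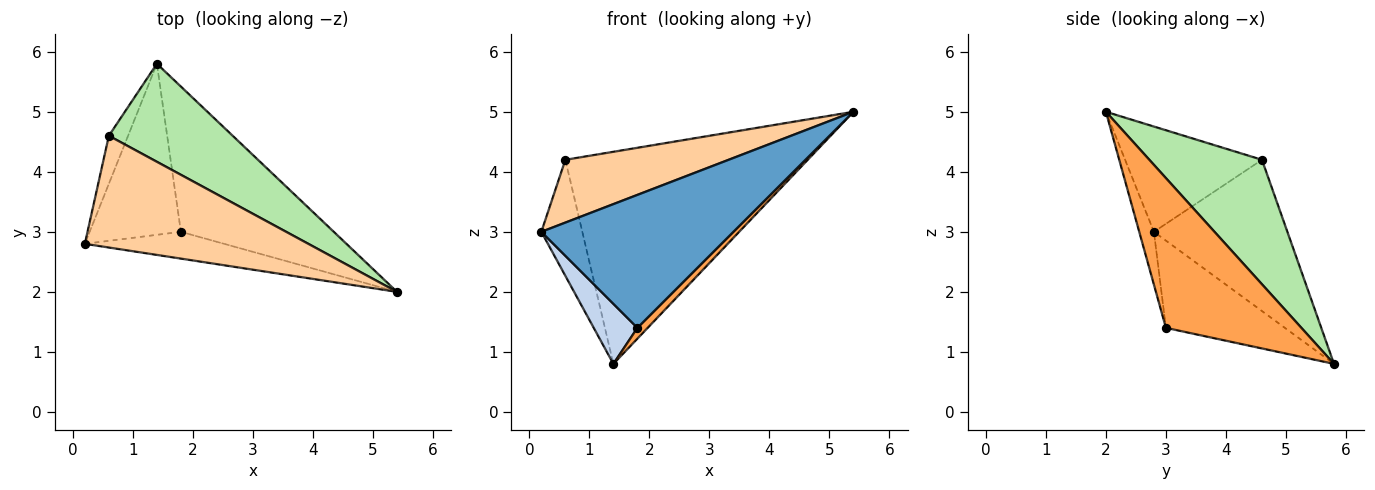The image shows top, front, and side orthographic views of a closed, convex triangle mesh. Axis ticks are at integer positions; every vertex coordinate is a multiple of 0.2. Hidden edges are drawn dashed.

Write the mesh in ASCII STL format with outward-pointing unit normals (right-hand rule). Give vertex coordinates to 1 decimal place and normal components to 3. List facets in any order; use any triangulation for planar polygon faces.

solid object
 facet normal -0.075 -0.978 -0.197
  outer loop
   vertex 1.8 3.0 1.4
   vertex 5.4 2.0 5.0
   vertex 0.2 2.8 3.0
  endloop
 endfacet
 facet normal -0.670 -0.246 -0.701
  outer loop
   vertex 1.8 3.0 1.4
   vertex 0.2 2.8 3.0
   vertex 1.4 5.8 0.8
  endloop
 endfacet
 facet normal 0.699 -0.053 -0.713
  outer loop
   vertex 1.8 3.0 1.4
   vertex 1.4 5.8 0.8
   vertex 5.4 2.0 5.0
  endloop
 endfacet
 facet normal -0.380 -0.453 0.806
  outer loop
   vertex 0.6 4.6 4.2
   vertex 0.2 2.8 3.0
   vertex 5.4 2.0 5.0
  endloop
 endfacet
 facet normal -0.949 0.291 -0.121
  outer loop
   vertex 0.6 4.6 4.2
   vertex 1.4 5.8 0.8
   vertex 0.2 2.8 3.0
  endloop
 endfacet
 facet normal 0.389 0.836 0.387
  outer loop
   vertex 0.6 4.6 4.2
   vertex 5.4 2.0 5.0
   vertex 1.4 5.8 0.8
  endloop
 endfacet
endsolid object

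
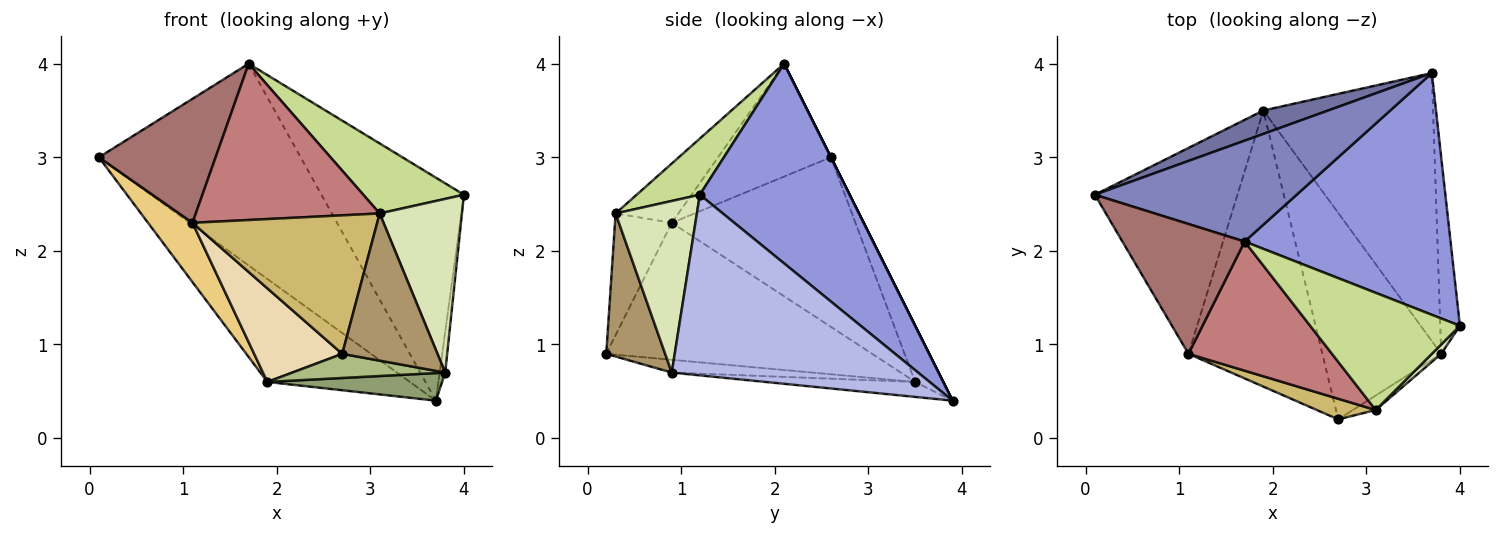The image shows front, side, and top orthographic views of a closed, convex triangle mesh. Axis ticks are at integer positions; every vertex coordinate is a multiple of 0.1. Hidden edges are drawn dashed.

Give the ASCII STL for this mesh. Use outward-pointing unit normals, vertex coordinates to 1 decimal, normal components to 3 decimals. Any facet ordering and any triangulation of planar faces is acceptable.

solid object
 facet normal -0.189 0.958 0.218
  outer loop
   vertex 1.9 3.5 0.6
   vertex 0.1 2.6 3.0
   vertex 3.7 3.9 0.4
  endloop
 endfacet
 facet normal 0.000 0.894 0.447
  outer loop
   vertex 1.7 2.1 4.0
   vertex 3.7 3.9 0.4
   vertex 0.1 2.6 3.0
  endloop
 endfacet
 facet normal 0.580 0.552 0.599
  outer loop
   vertex 1.7 2.1 4.0
   vertex 4.0 1.2 2.6
   vertex 3.7 3.9 0.4
  endloop
 endfacet
 facet normal 0.994 0.022 -0.108
  outer loop
   vertex 3.8 0.9 0.7
   vertex 3.7 3.9 0.4
   vertex 4.0 1.2 2.6
  endloop
 endfacet
 facet normal -0.087 -0.102 -0.991
  outer loop
   vertex 3.8 0.9 0.7
   vertex 1.9 3.5 0.6
   vertex 3.7 3.9 0.4
  endloop
 endfacet
 facet normal -0.106 -0.115 -0.988
  outer loop
   vertex 3.8 0.9 0.7
   vertex 2.7 0.2 0.9
   vertex 1.9 3.5 0.6
  endloop
 endfacet
 facet normal 0.306 -0.488 0.817
  outer loop
   vertex 3.1 0.3 2.4
   vertex 4.0 1.2 2.6
   vertex 1.7 2.1 4.0
  endloop
 endfacet
 facet normal 0.702 -0.711 0.038
  outer loop
   vertex 3.1 0.3 2.4
   vertex 3.8 0.9 0.7
   vertex 4.0 1.2 2.6
  endloop
 endfacet
 facet normal 0.524 -0.848 -0.083
  outer loop
   vertex 3.1 0.3 2.4
   vertex 2.7 0.2 0.9
   vertex 3.8 0.9 0.7
  endloop
 endfacet
 facet normal -0.291 -0.946 0.141
  outer loop
   vertex 1.1 0.9 2.3
   vertex 2.7 0.2 0.9
   vertex 3.1 0.3 2.4
  endloop
 endfacet
 facet normal -0.753 -0.182 -0.633
  outer loop
   vertex 1.1 0.9 2.3
   vertex 0.1 2.6 3.0
   vertex 1.9 3.5 0.6
  endloop
 endfacet
 facet normal -0.696 -0.231 -0.680
  outer loop
   vertex 1.1 0.9 2.3
   vertex 1.9 3.5 0.6
   vertex 2.7 0.2 0.9
  endloop
 endfacet
 facet normal -0.555 -0.574 0.601
  outer loop
   vertex 1.1 0.9 2.3
   vertex 1.7 2.1 4.0
   vertex 0.1 2.6 3.0
  endloop
 endfacet
 facet normal -0.254 -0.745 0.616
  outer loop
   vertex 1.1 0.9 2.3
   vertex 3.1 0.3 2.4
   vertex 1.7 2.1 4.0
  endloop
 endfacet
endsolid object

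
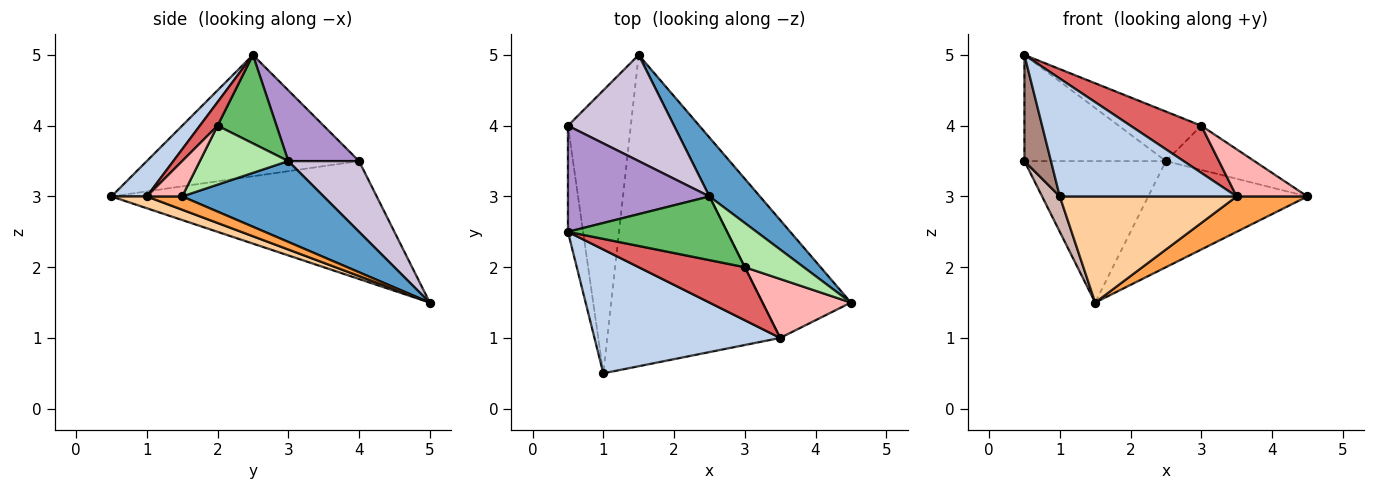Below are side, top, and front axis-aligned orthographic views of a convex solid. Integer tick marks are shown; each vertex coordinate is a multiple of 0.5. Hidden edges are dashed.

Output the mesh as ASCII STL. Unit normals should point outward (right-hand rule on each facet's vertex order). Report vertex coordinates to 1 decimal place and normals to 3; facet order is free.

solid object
 facet normal 0.614 0.690 0.383
  outer loop
   vertex 2.5 3.0 3.5
   vertex 4.5 1.5 3.0
   vertex 1.5 5.0 1.5
  endloop
 endfacet
 facet normal 0.137 -0.683 0.717
  outer loop
   vertex 3.5 1.0 3.0
   vertex 0.5 2.5 5.0
   vertex 1.0 0.5 3.0
  endloop
 endfacet
 facet normal 0.142 -0.284 -0.948
  outer loop
   vertex 3.5 1.0 3.0
   vertex 1.5 5.0 1.5
   vertex 4.5 1.5 3.0
  endloop
 endfacet
 facet normal 0.064 -0.322 -0.945
  outer loop
   vertex 3.5 1.0 3.0
   vertex 1.0 0.5 3.0
   vertex 1.5 5.0 1.5
  endloop
 endfacet
 facet normal 0.402 0.562 0.723
  outer loop
   vertex 3.0 2.0 4.0
   vertex 2.5 3.0 3.5
   vertex 0.5 2.5 5.0
  endloop
 endfacet
 facet normal 0.577 0.577 0.577
  outer loop
   vertex 3.0 2.0 4.0
   vertex 4.5 1.5 3.0
   vertex 2.5 3.0 3.5
  endloop
 endfacet
 facet normal 0.164 -0.655 0.737
  outer loop
   vertex 3.0 2.0 4.0
   vertex 0.5 2.5 5.0
   vertex 3.5 1.0 3.0
  endloop
 endfacet
 facet normal 0.298 -0.596 0.745
  outer loop
   vertex 3.0 2.0 4.0
   vertex 3.5 1.0 3.0
   vertex 4.5 1.5 3.0
  endloop
 endfacet
 facet normal 0.333 0.667 0.667
  outer loop
   vertex 0.5 4.0 3.5
   vertex 0.5 2.5 5.0
   vertex 2.5 3.0 3.5
  endloop
 endfacet
 facet normal 0.371 0.743 0.557
  outer loop
   vertex 0.5 4.0 3.5
   vertex 2.5 3.0 3.5
   vertex 1.5 5.0 1.5
  endloop
 endfacet
 facet normal -0.985 -0.123 -0.123
  outer loop
   vertex 0.5 4.0 3.5
   vertex 1.0 0.5 3.0
   vertex 0.5 2.5 5.0
  endloop
 endfacet
 facet normal -0.881 -0.059 -0.470
  outer loop
   vertex 0.5 4.0 3.5
   vertex 1.5 5.0 1.5
   vertex 1.0 0.5 3.0
  endloop
 endfacet
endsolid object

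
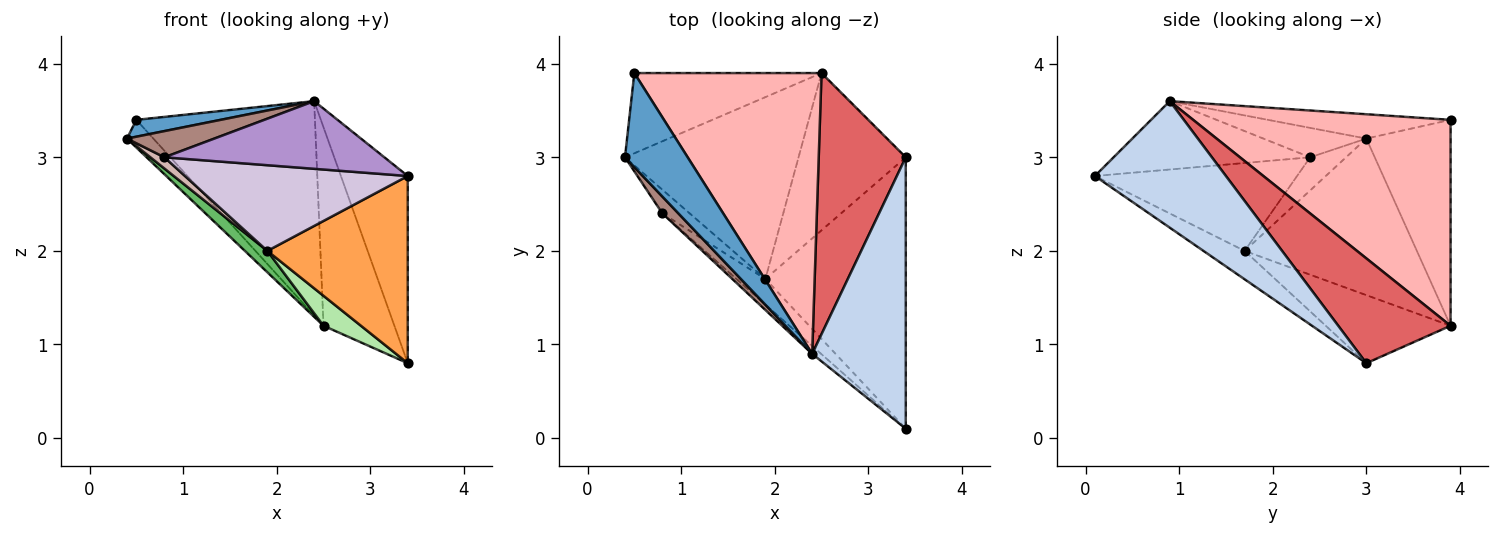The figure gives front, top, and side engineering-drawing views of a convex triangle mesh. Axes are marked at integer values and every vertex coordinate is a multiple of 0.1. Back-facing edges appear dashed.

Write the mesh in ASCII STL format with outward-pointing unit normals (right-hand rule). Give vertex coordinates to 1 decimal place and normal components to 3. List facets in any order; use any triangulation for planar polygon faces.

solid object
 facet normal -0.357 -0.165 0.920
  outer loop
   vertex 2.4 0.9 3.6
   vertex 0.5 3.9 3.4
   vertex 0.4 3.0 3.2
  endloop
 endfacet
 facet normal 0.744 0.379 0.550
  outer loop
   vertex 2.4 0.9 3.6
   vertex 3.4 0.1 2.8
   vertex 3.4 3.0 0.8
  endloop
 endfacet
 facet normal -0.164 -0.560 -0.812
  outer loop
   vertex 1.9 1.7 2.0
   vertex 3.4 3.0 0.8
   vertex 3.4 0.1 2.8
  endloop
 endfacet
 facet normal -0.721 0.226 -0.655
  outer loop
   vertex 2.5 3.9 1.2
   vertex 0.4 3.0 3.2
   vertex 0.5 3.9 3.4
  endloop
 endfacet
 facet normal -0.667 -0.087 -0.740
  outer loop
   vertex 2.5 3.9 1.2
   vertex 1.9 1.7 2.0
   vertex 0.4 3.0 3.2
  endloop
 endfacet
 facet normal -0.529 -0.159 -0.834
  outer loop
   vertex 2.5 3.9 1.2
   vertex 3.4 3.0 0.8
   vertex 1.9 1.7 2.0
  endloop
 endfacet
 facet normal 0.692 0.437 0.575
  outer loop
   vertex 2.5 3.9 1.2
   vertex 2.4 0.9 3.6
   vertex 3.4 3.0 0.8
  endloop
 endfacet
 facet normal 0.658 0.457 0.598
  outer loop
   vertex 2.5 3.9 1.2
   vertex 0.5 3.9 3.4
   vertex 2.4 0.9 3.6
  endloop
 endfacet
 facet normal -0.664 -0.743 -0.087
  outer loop
   vertex 0.8 2.4 3.0
   vertex 3.4 0.1 2.8
   vertex 2.4 0.9 3.6
  endloop
 endfacet
 facet normal -0.656 -0.723 -0.216
  outer loop
   vertex 0.8 2.4 3.0
   vertex 1.9 1.7 2.0
   vertex 3.4 0.1 2.8
  endloop
 endfacet
 facet normal -0.704 -0.597 0.384
  outer loop
   vertex 0.8 2.4 3.0
   vertex 2.4 0.9 3.6
   vertex 0.4 3.0 3.2
  endloop
 endfacet
 facet normal -0.738 -0.289 -0.610
  outer loop
   vertex 0.8 2.4 3.0
   vertex 0.4 3.0 3.2
   vertex 1.9 1.7 2.0
  endloop
 endfacet
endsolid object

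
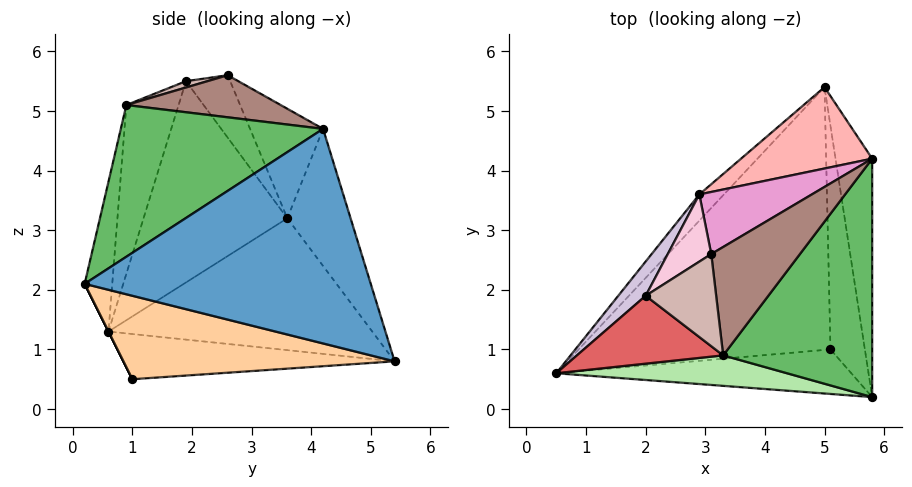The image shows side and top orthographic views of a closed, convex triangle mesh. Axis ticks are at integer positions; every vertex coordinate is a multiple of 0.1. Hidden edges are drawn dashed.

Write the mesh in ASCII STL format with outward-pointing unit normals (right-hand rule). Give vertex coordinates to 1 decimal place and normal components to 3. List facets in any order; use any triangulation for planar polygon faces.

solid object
 facet normal 0.980 0.109 -0.167
  outer loop
   vertex 5.0 5.4 0.8
   vertex 5.8 4.2 4.7
   vertex 5.8 0.2 2.1
  endloop
 endfacet
 facet normal 0.000 -0.894 -0.447
  outer loop
   vertex 5.1 1.0 0.5
   vertex 5.8 0.2 2.1
   vertex 0.5 0.6 1.3
  endloop
 endfacet
 facet normal -0.176 0.063 -0.982
  outer loop
   vertex 5.1 1.0 0.5
   vertex 0.5 0.6 1.3
   vertex 5.0 5.4 0.8
  endloop
 endfacet
 facet normal 0.924 0.047 -0.381
  outer loop
   vertex 5.1 1.0 0.5
   vertex 5.0 5.4 0.8
   vertex 5.8 0.2 2.1
  endloop
 endfacet
 facet normal 0.649 -0.415 0.638
  outer loop
   vertex 3.3 0.9 5.1
   vertex 5.8 0.2 2.1
   vertex 5.8 4.2 4.7
  endloop
 endfacet
 facet normal -0.097 -0.984 0.149
  outer loop
   vertex 3.3 0.9 5.1
   vertex 0.5 0.6 1.3
   vertex 5.8 0.2 2.1
  endloop
 endfacet
 facet normal -0.473 -0.779 0.410
  outer loop
   vertex 3.3 0.9 5.1
   vertex 2.0 1.9 5.5
   vertex 0.5 0.6 1.3
  endloop
 endfacet
 facet normal -0.356 0.870 0.341
  outer loop
   vertex 2.9 3.6 3.2
   vertex 5.8 4.2 4.7
   vertex 5.0 5.4 0.8
  endloop
 endfacet
 facet normal -0.730 0.670 -0.136
  outer loop
   vertex 2.9 3.6 3.2
   vertex 5.0 5.4 0.8
   vertex 0.5 0.6 1.3
  endloop
 endfacet
 facet normal -0.809 0.577 0.110
  outer loop
   vertex 2.9 3.6 3.2
   vertex 0.5 0.6 1.3
   vertex 2.0 1.9 5.5
  endloop
 endfacet
 facet normal 0.419 -0.210 0.883
  outer loop
   vertex 3.1 2.6 5.6
   vertex 3.3 0.9 5.1
   vertex 5.8 4.2 4.7
  endloop
 endfacet
 facet normal 0.086 -0.272 0.959
  outer loop
   vertex 3.1 2.6 5.6
   vertex 2.0 1.9 5.5
   vertex 3.3 0.9 5.1
  endloop
 endfacet
 facet normal -0.373 0.845 0.383
  outer loop
   vertex 3.1 2.6 5.6
   vertex 5.8 4.2 4.7
   vertex 2.9 3.6 3.2
  endloop
 endfacet
 facet normal -0.523 0.770 0.365
  outer loop
   vertex 3.1 2.6 5.6
   vertex 2.9 3.6 3.2
   vertex 2.0 1.9 5.5
  endloop
 endfacet
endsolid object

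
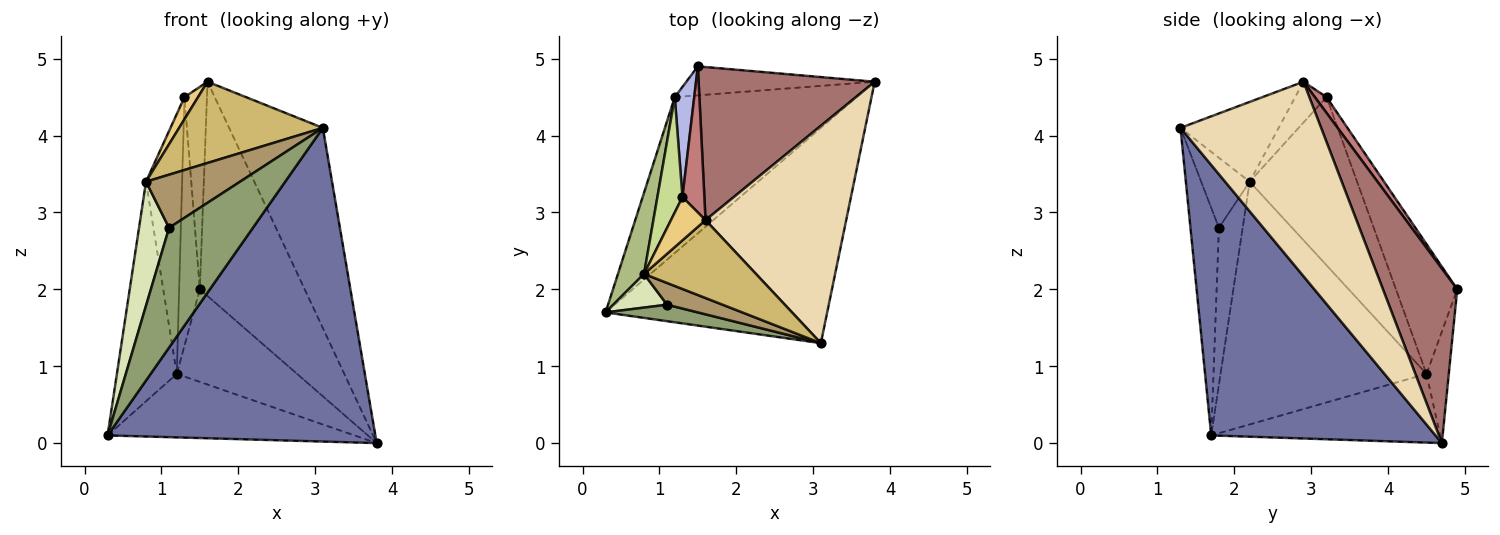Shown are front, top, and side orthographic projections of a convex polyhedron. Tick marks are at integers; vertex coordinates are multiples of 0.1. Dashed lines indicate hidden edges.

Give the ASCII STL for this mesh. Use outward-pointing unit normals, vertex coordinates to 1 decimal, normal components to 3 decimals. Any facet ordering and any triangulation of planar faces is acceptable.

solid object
 facet normal 0.568 -0.678 -0.466
  outer loop
   vertex 3.1 1.3 4.1
   vertex 0.3 1.7 0.1
   vertex 3.8 4.7 0.0
  endloop
 endfacet
 facet normal -0.330 0.356 -0.874
  outer loop
   vertex 1.2 4.5 0.9
   vertex 3.8 4.7 0.0
   vertex 0.3 1.7 0.1
  endloop
 endfacet
 facet normal -0.174 0.940 -0.294
  outer loop
   vertex 1.2 4.5 0.9
   vertex 1.5 4.9 2.0
   vertex 3.8 4.7 0.0
  endloop
 endfacet
 facet normal -0.938 0.317 0.141
  outer loop
   vertex 1.2 4.5 0.9
   vertex 1.3 3.2 4.5
   vertex 1.5 4.9 2.0
  endloop
 endfacet
 facet normal -0.319 -0.939 0.129
  outer loop
   vertex 1.1 1.8 2.8
   vertex 0.3 1.7 0.1
   vertex 3.1 1.3 4.1
  endloop
 endfacet
 facet normal -0.955 0.278 0.103
  outer loop
   vertex 0.8 2.2 3.4
   vertex 1.2 4.5 0.9
   vertex 0.3 1.7 0.1
  endloop
 endfacet
 facet normal -0.939 0.315 0.140
  outer loop
   vertex 0.8 2.2 3.4
   vertex 1.3 3.2 4.5
   vertex 1.2 4.5 0.9
  endloop
 endfacet
 facet normal -0.607 -0.767 0.208
  outer loop
   vertex 0.8 2.2 3.4
   vertex 0.3 1.7 0.1
   vertex 1.1 1.8 2.8
  endloop
 endfacet
 facet normal -0.431 -0.835 0.341
  outer loop
   vertex 0.8 2.2 3.4
   vertex 1.1 1.8 2.8
   vertex 3.1 1.3 4.1
  endloop
 endfacet
 facet normal -0.442 -0.647 0.621
  outer loop
   vertex 1.6 2.9 4.7
   vertex 0.8 2.2 3.4
   vertex 3.1 1.3 4.1
  endloop
 endfacet
 facet normal -0.724 -0.314 0.614
  outer loop
   vertex 1.6 2.9 4.7
   vertex 1.3 3.2 4.5
   vertex 0.8 2.2 3.4
  endloop
 endfacet
 facet normal 0.713 0.475 0.516
  outer loop
   vertex 1.6 2.9 4.7
   vertex 3.1 1.3 4.1
   vertex 3.8 4.7 0.0
  endloop
 endfacet
 facet normal 0.499 0.705 0.504
  outer loop
   vertex 1.6 2.9 4.7
   vertex 3.8 4.7 0.0
   vertex 1.5 4.9 2.0
  endloop
 endfacet
 facet normal 0.388 0.747 0.539
  outer loop
   vertex 1.6 2.9 4.7
   vertex 1.5 4.9 2.0
   vertex 1.3 3.2 4.5
  endloop
 endfacet
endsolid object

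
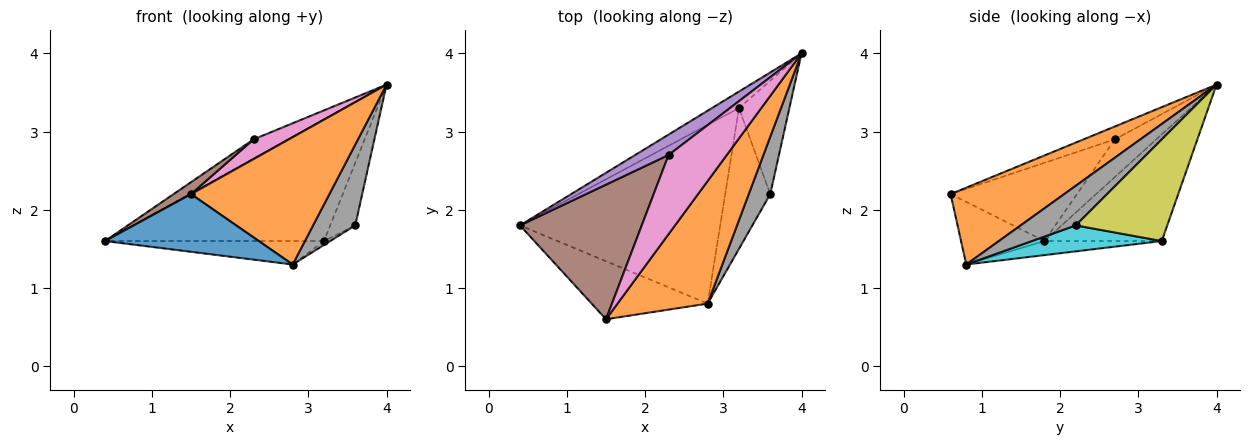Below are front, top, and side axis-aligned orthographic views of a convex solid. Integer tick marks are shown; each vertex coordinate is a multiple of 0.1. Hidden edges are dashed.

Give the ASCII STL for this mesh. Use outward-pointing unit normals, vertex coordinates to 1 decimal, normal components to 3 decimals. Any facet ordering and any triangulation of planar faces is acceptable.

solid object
 facet normal -0.357 -0.659 -0.662
  outer loop
   vertex 1.5 0.6 2.2
   vertex 0.4 1.8 1.6
   vertex 2.8 0.8 1.3
  endloop
 endfacet
 facet normal 0.509 -0.620 0.597
  outer loop
   vertex 1.5 0.6 2.2
   vertex 2.8 0.8 1.3
   vertex 4.0 4.0 3.6
  endloop
 endfacet
 facet normal -0.469 0.875 -0.119
  outer loop
   vertex 3.2 3.3 1.6
   vertex 0.4 1.8 1.6
   vertex 4.0 4.0 3.6
  endloop
 endfacet
 facet normal -0.070 0.130 -0.989
  outer loop
   vertex 3.2 3.3 1.6
   vertex 2.8 0.8 1.3
   vertex 0.4 1.8 1.6
  endloop
 endfacet
 facet normal -0.636 0.528 0.564
  outer loop
   vertex 2.3 2.7 2.9
   vertex 4.0 4.0 3.6
   vertex 0.4 1.8 1.6
  endloop
 endfacet
 facet normal -0.539 -0.074 0.839
  outer loop
   vertex 2.3 2.7 2.9
   vertex 0.4 1.8 1.6
   vertex 1.5 0.6 2.2
  endloop
 endfacet
 facet normal -0.210 -0.236 0.949
  outer loop
   vertex 2.3 2.7 2.9
   vertex 1.5 0.6 2.2
   vertex 4.0 4.0 3.6
  endloop
 endfacet
 facet normal 0.729 -0.558 0.396
  outer loop
   vertex 3.6 2.2 1.8
   vertex 4.0 4.0 3.6
   vertex 2.8 0.8 1.3
  endloop
 endfacet
 facet normal 0.870 0.238 -0.431
  outer loop
   vertex 3.6 2.2 1.8
   vertex 3.2 3.3 1.6
   vertex 4.0 4.0 3.6
  endloop
 endfacet
 facet normal 0.499 0.024 -0.866
  outer loop
   vertex 3.6 2.2 1.8
   vertex 2.8 0.8 1.3
   vertex 3.2 3.3 1.6
  endloop
 endfacet
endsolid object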